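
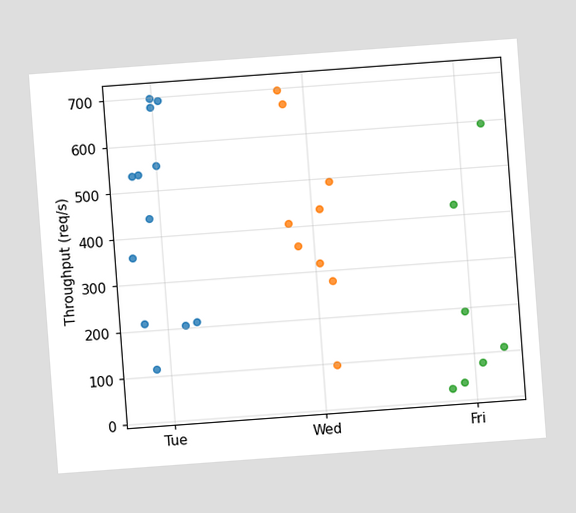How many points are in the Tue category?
12

The chart is tilted about 4° counter-clockwise. Counting the markers in the Tue column gives 12.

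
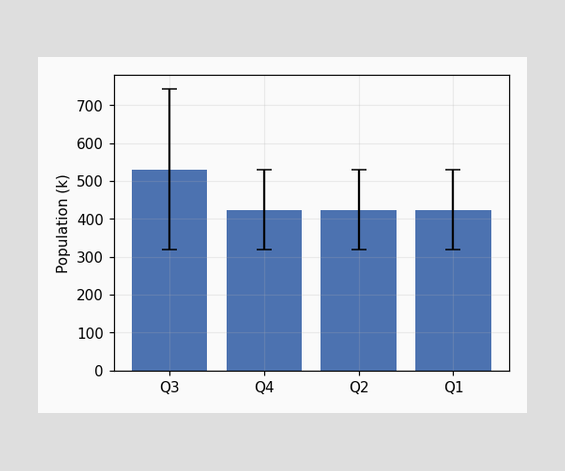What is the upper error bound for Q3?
742k

The Q3 bar's upper whisker reaches 742k.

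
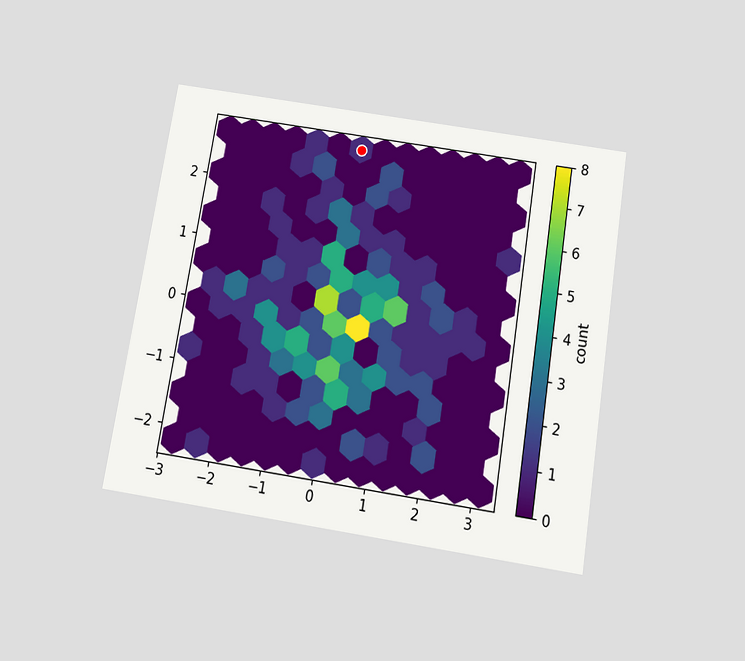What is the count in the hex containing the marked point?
The chart is tilted about 9° clockwise and viewed slightly from below. The marked hex reads 1 on the colorbar.

1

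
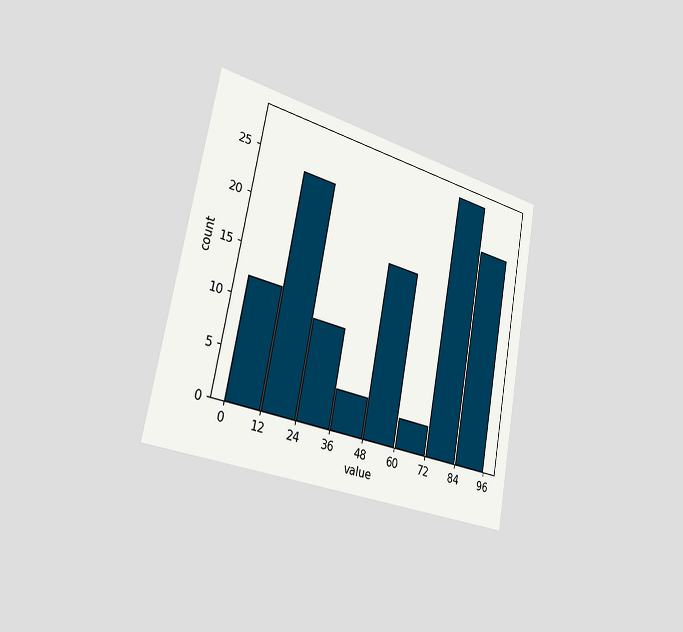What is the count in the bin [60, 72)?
3

The chart is tilted about 11° clockwise and viewed slightly from the left. The [60, 72) bin has height 3.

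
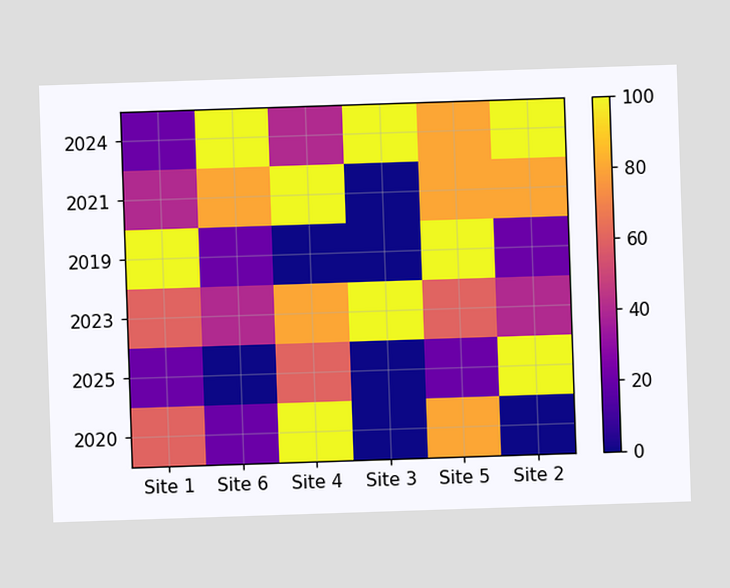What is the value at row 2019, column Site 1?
Matching cell (2019, Site 1) against the colorbar gives 100.

100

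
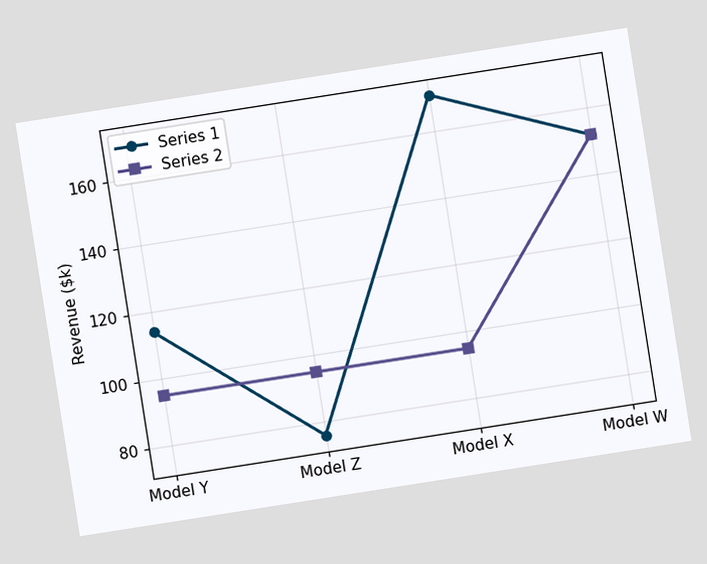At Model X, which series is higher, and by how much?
The chart is tilted about 9° counter-clockwise. At Model X, Series 1 sits above the other line by $76k.

Series 1, by $76k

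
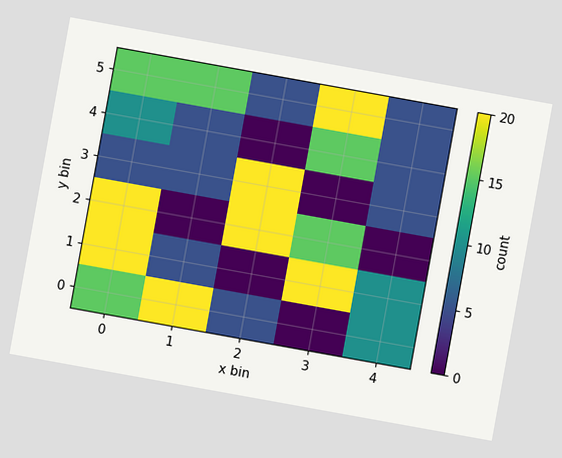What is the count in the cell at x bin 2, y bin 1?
0

The chart is tilted about 10° clockwise. Matching the cell (2, 1) against the colorbar gives 0.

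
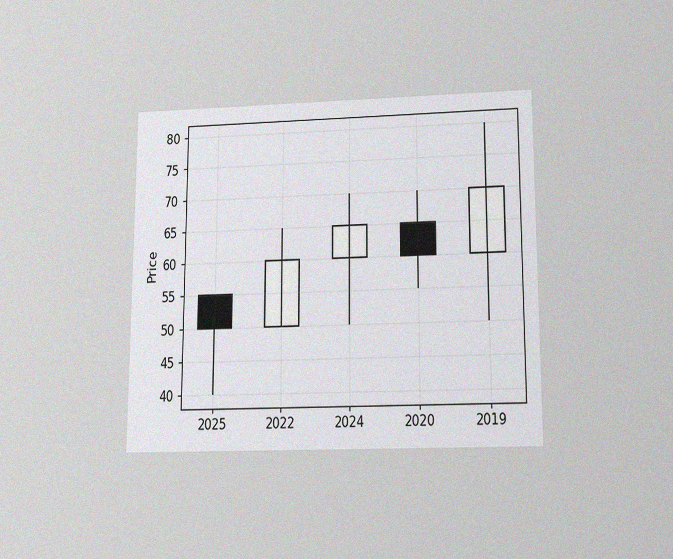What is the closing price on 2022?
The chart is viewed slightly from below, with some photo noise. The 2022 candle closes at 60.

60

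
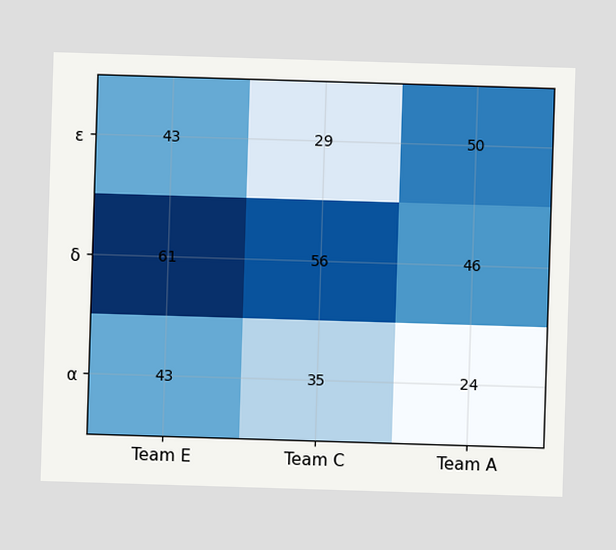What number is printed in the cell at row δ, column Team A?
The (δ, Team A) cell reads 46.

46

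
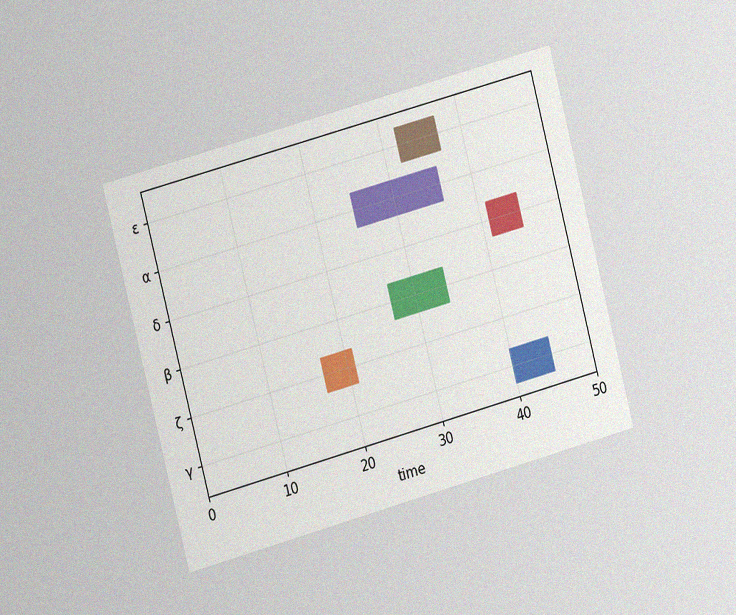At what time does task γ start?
The chart is tilted about 15° counter-clockwise and viewed slightly from the left, with some photo noise. The γ bar begins at t=40.

40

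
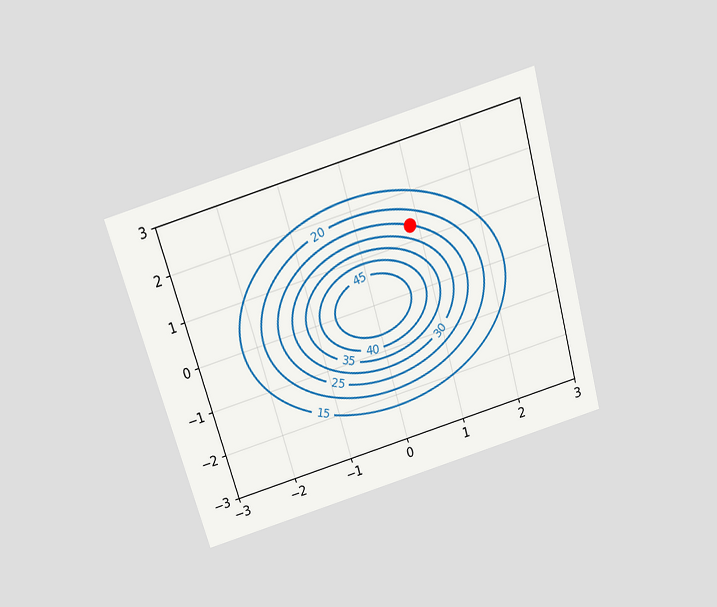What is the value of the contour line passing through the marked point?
The chart is tilted about 16° counter-clockwise and viewed slightly from above. The marked point sits on the contour labelled 25.

25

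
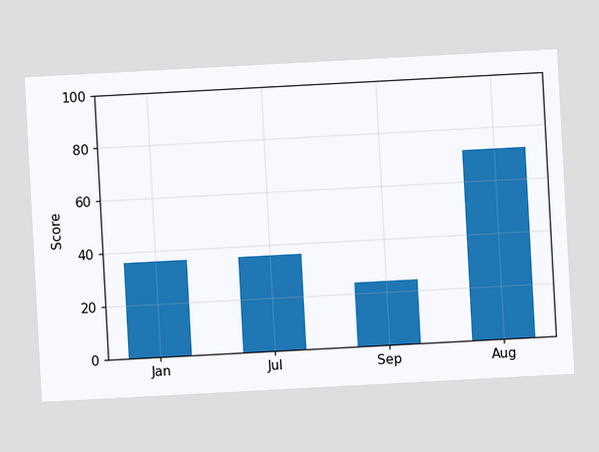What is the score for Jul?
36

The chart is tilted about 3° counter-clockwise. Reading along the chart's y-axis, the Jul bar reaches 36.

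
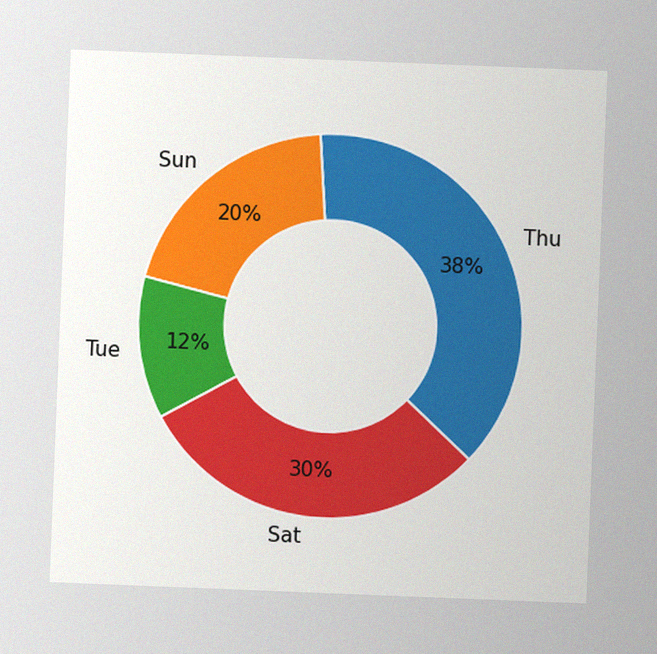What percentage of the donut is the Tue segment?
The chart is tilted about 2° clockwise, with some photo noise. The Tue segment takes up 12% of the ring.

12%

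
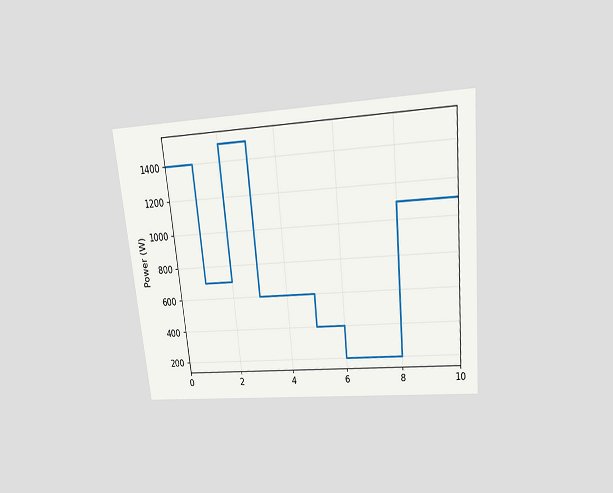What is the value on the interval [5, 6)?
400W

The chart is tilted about 6° counter-clockwise and viewed slightly from above. On [5, 6) the step sits at 400W.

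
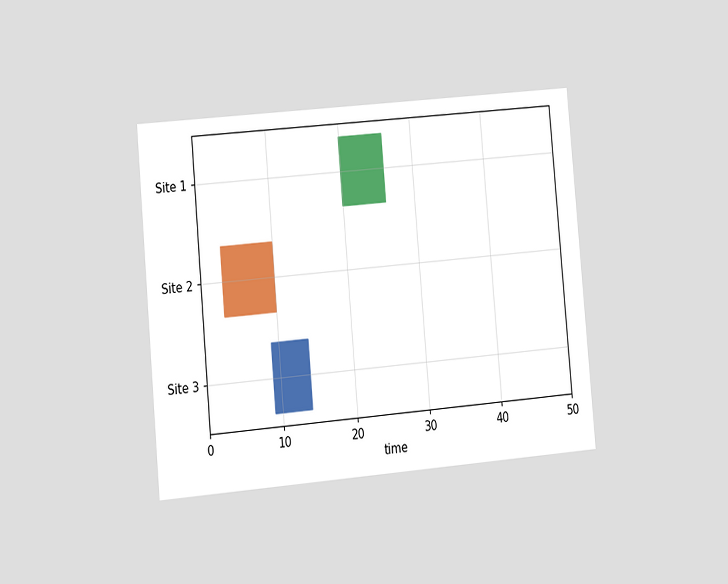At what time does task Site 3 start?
9

The chart is tilted about 5° counter-clockwise and viewed slightly from the left. The Site 3 bar begins at t=9.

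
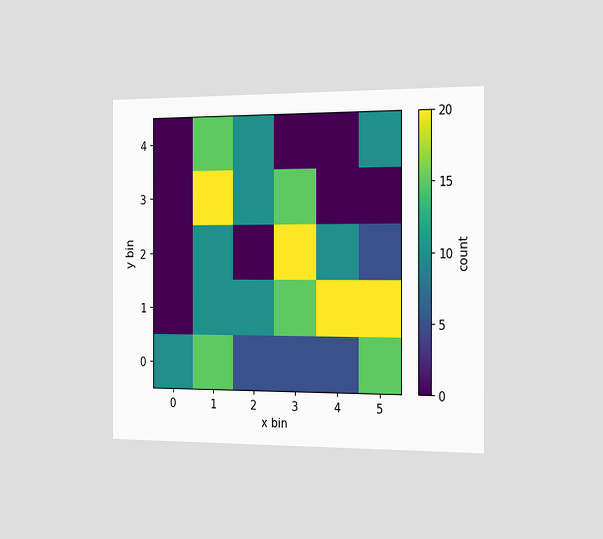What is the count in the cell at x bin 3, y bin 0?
5

The chart is viewed slightly from the right. Matching the cell (3, 0) against the colorbar gives 5.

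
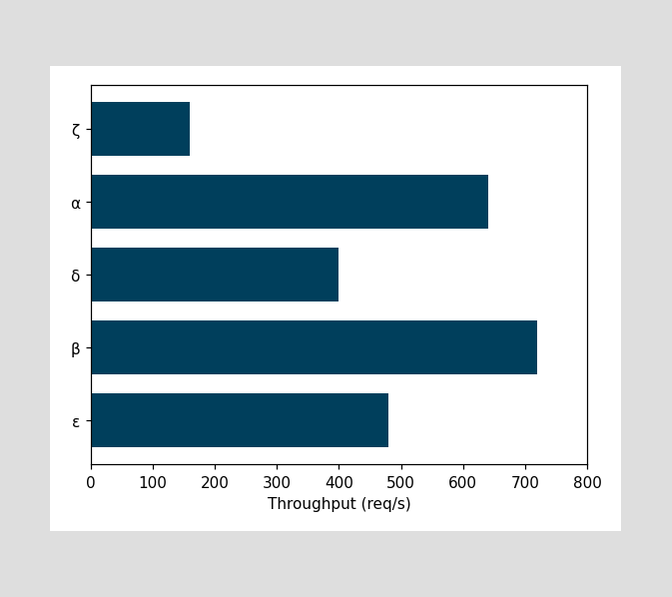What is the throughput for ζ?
160req/s

Reading along the chart's x-axis, the ζ bar reaches 160req/s.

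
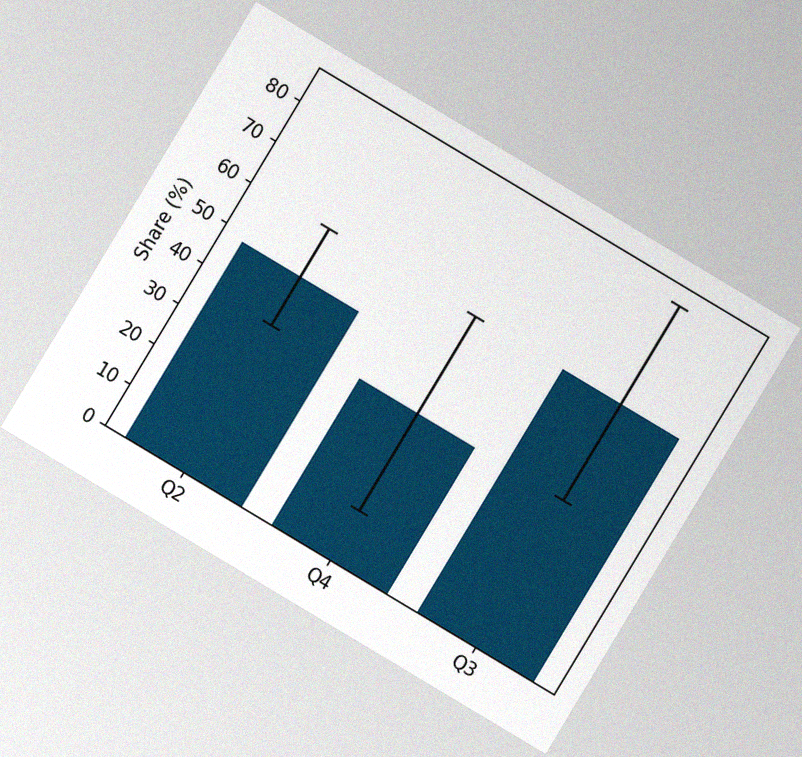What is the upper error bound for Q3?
The chart is tilted about 31° clockwise, with some photo noise. The Q3 bar's upper whisker reaches 84%.

84%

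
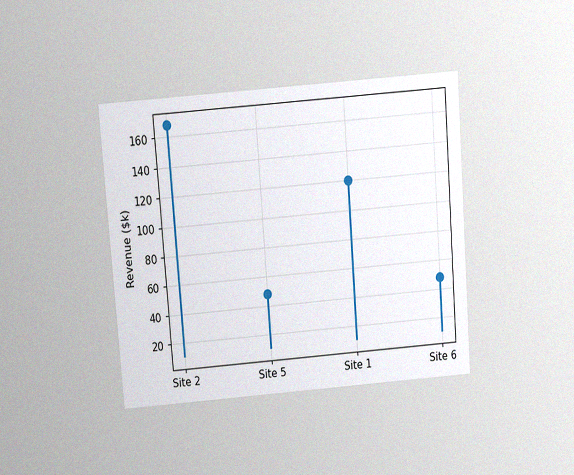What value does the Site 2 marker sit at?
$168k

The chart is tilted about 4° counter-clockwise and viewed slightly from above, with some photo noise. The Site 2 marker sits at $168k.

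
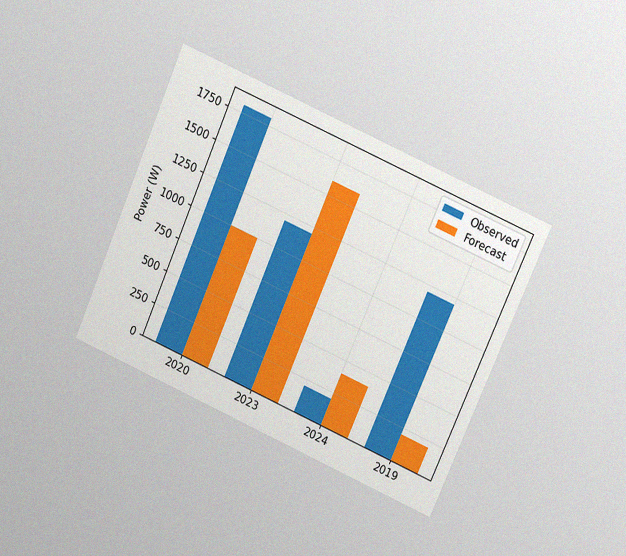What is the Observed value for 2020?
1800W

The chart is tilted about 24° clockwise and viewed at a slight angle, with some photo noise. The Observed bar at 2020 reaches 1800W on the y-axis.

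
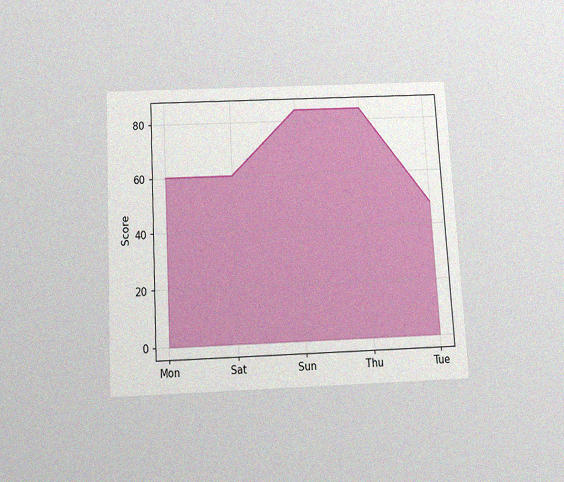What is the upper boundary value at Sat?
60

The chart is tilted about 3° counter-clockwise and viewed slightly from below, with some photo noise. At Sat the upper boundary is at 60.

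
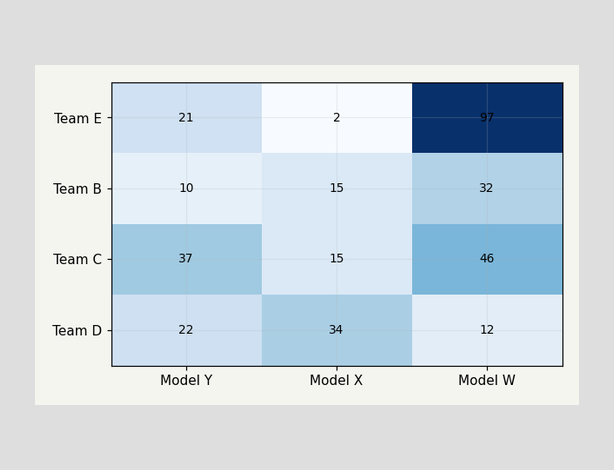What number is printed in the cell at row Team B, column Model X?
15

The (Team B, Model X) cell reads 15.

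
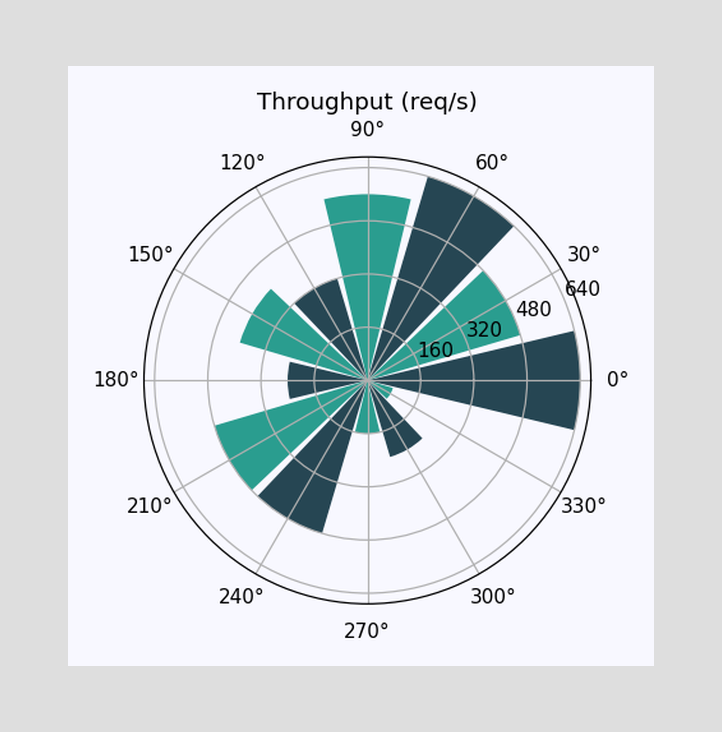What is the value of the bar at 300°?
240req/s

The bar at 300° reaches 240req/s on the radial axis.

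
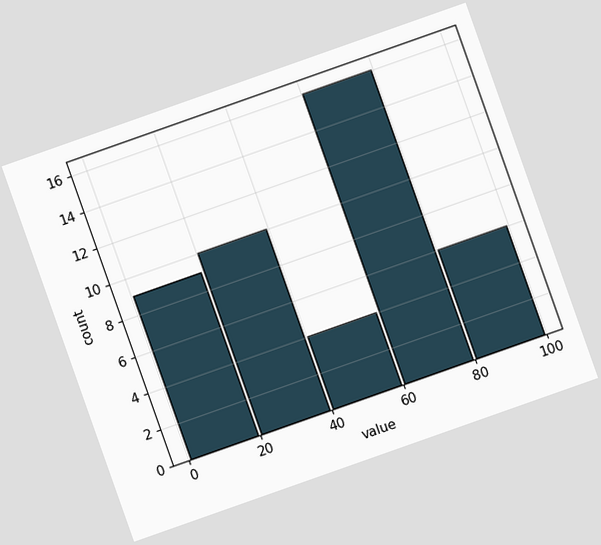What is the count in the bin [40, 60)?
The chart is tilted about 19° counter-clockwise. The [40, 60) bin has height 4.

4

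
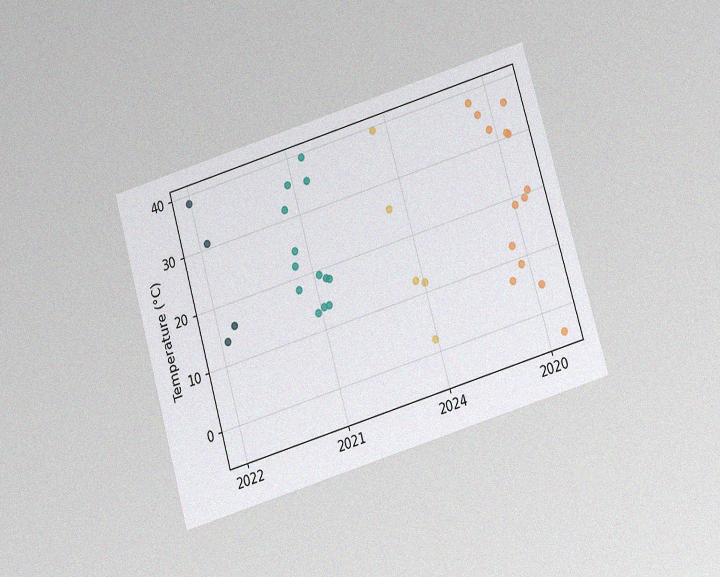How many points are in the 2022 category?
The chart is tilted about 16° counter-clockwise and viewed slightly from below, with some photo noise. Counting the markers in the 2022 column gives 4.

4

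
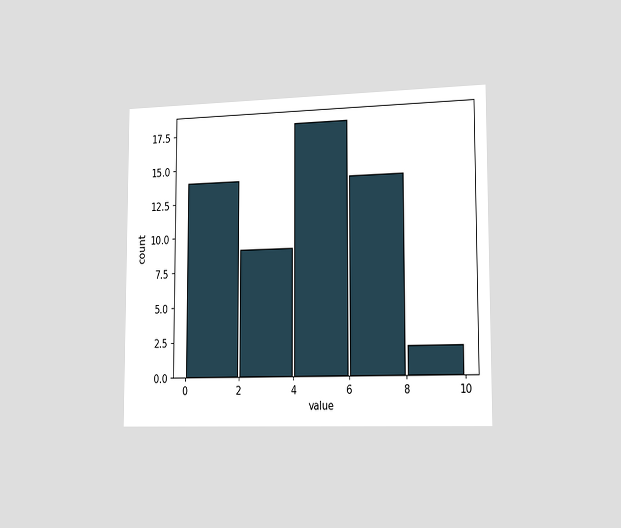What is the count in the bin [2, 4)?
9

The chart is viewed slightly from the right. The [2, 4) bin has height 9.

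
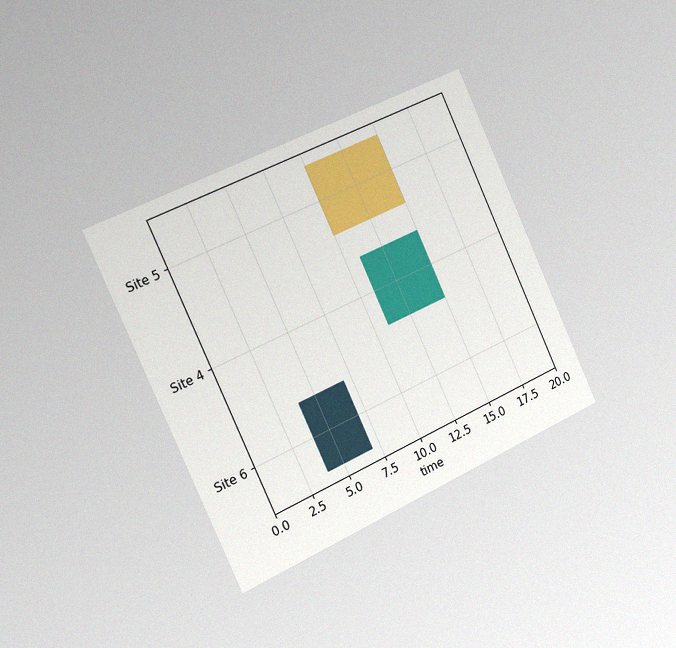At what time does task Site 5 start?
The chart is tilted about 25° counter-clockwise and viewed slightly from the left, with some photo noise. The Site 5 bar begins at t=10.

10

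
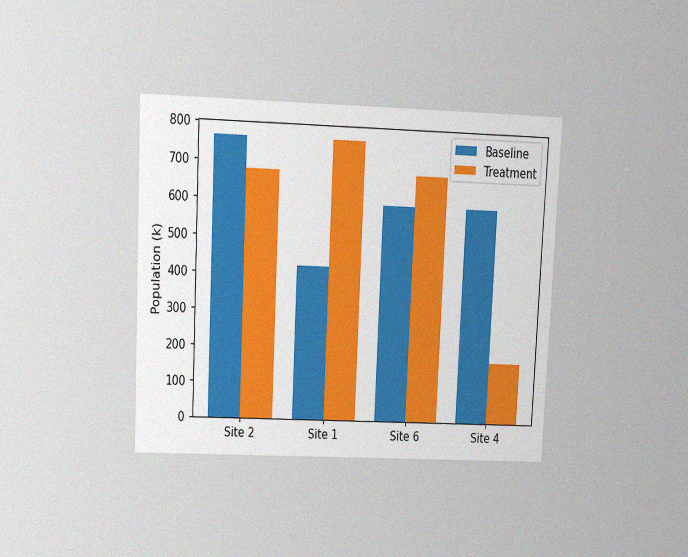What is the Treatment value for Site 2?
The chart is tilted about 3° clockwise and viewed slightly from above, with some photo noise. The Treatment bar at Site 2 reaches 680k on the y-axis.

680k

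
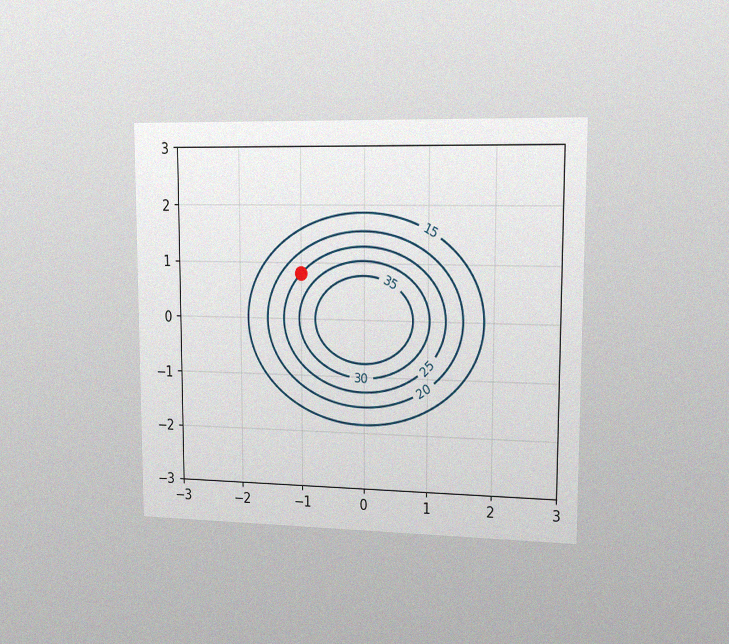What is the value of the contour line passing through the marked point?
25

The chart is viewed slightly from the right, with some photo noise. The marked point sits on the contour labelled 25.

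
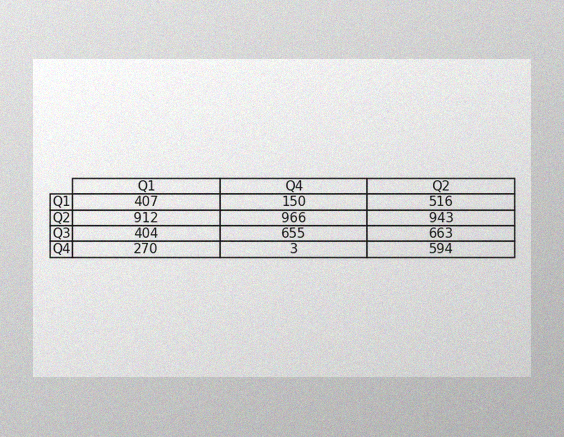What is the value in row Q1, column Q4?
The image has some photo noise and uneven lighting. The (Q1, Q4) cell reads 150.

150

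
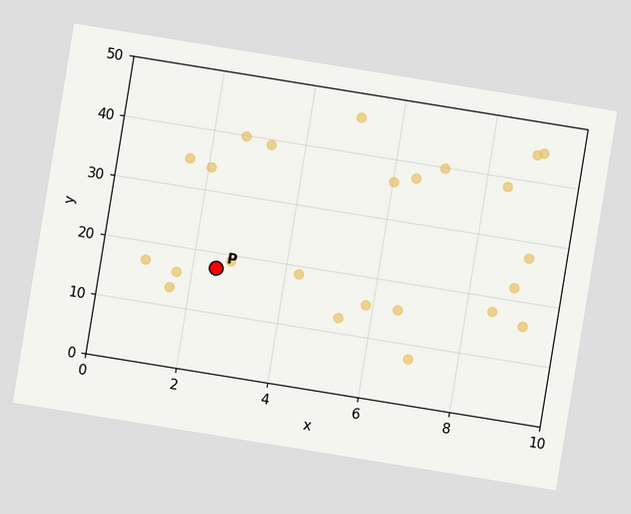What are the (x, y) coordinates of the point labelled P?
The chart is tilted about 9° clockwise. Following the gridlines from P to each axis, P sits at (2.5, 17.5).

(2.5, 17.5)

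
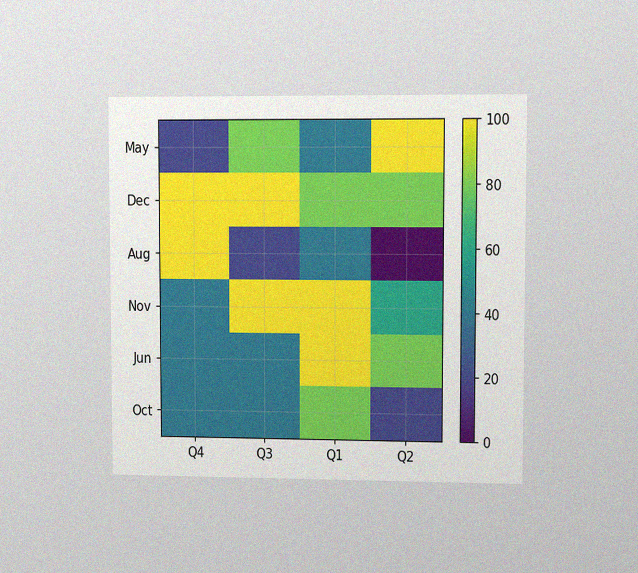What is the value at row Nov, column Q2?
The chart is viewed at a slight angle, with some photo noise. Matching cell (Nov, Q2) against the colorbar gives 60.

60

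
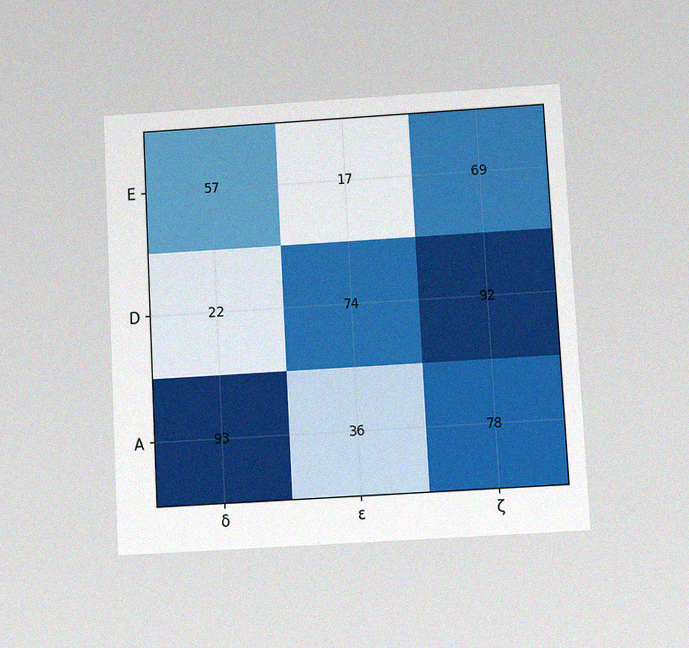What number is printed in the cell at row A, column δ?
93

The chart is tilted about 3° counter-clockwise and viewed at a slight angle, with some photo noise. The (A, δ) cell reads 93.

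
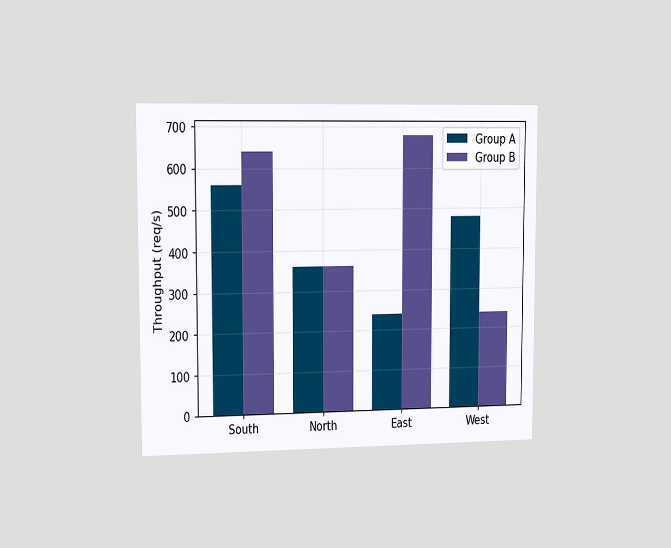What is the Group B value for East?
680req/s

The chart is viewed slightly from the left. The Group B bar at East reaches 680req/s on the y-axis.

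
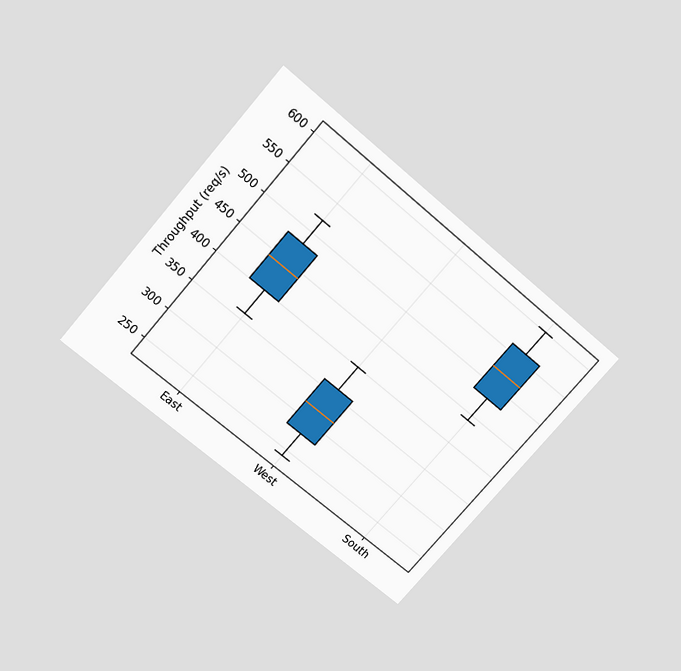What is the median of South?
520req/s

The chart is tilted about 41° clockwise and viewed slightly from above. The median line in the South box sits at 520req/s.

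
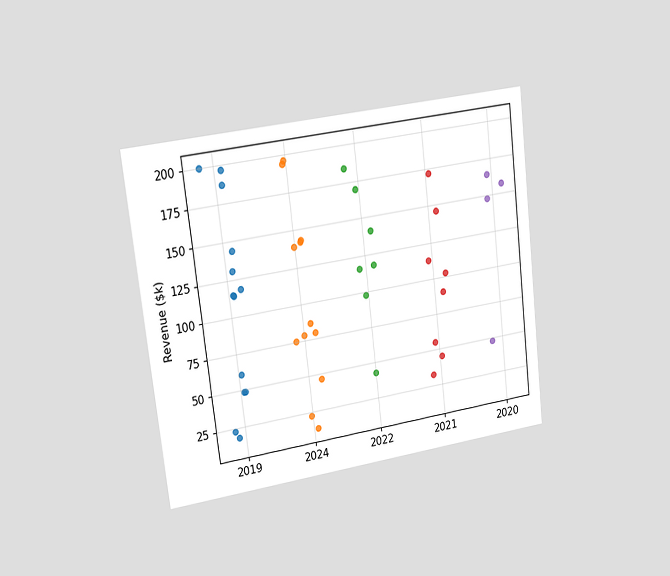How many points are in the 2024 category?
12

The chart is tilted about 7° counter-clockwise and viewed slightly from the left. Counting the markers in the 2024 column gives 12.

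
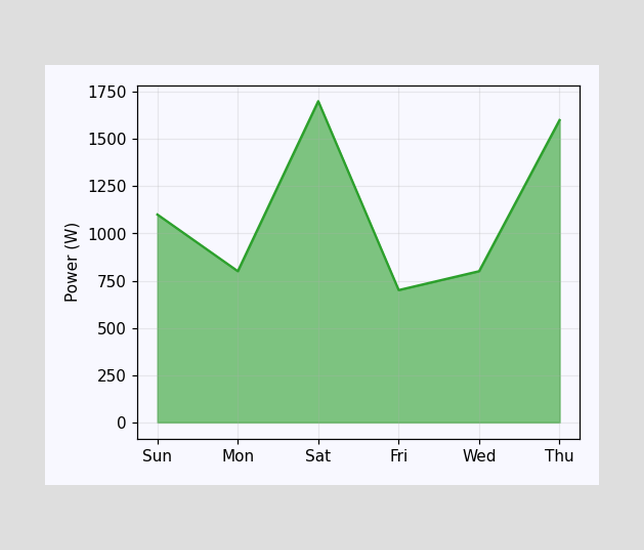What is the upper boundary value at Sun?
At Sun the upper boundary is at 1100W.

1100W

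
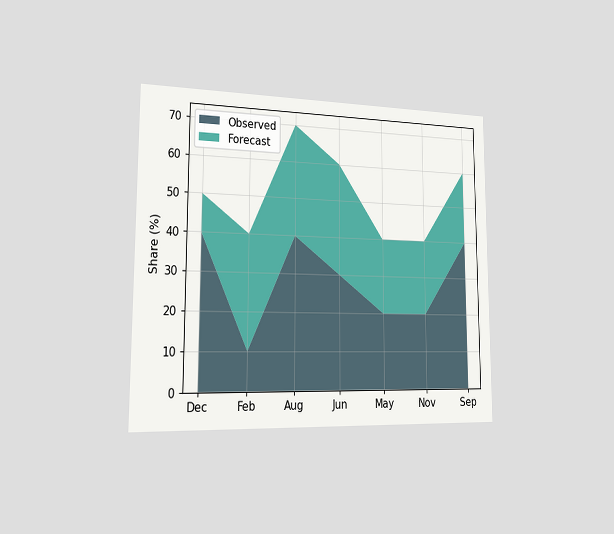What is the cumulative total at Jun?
60%

The chart is viewed slightly from the left. The stacked total at Jun reaches 60%.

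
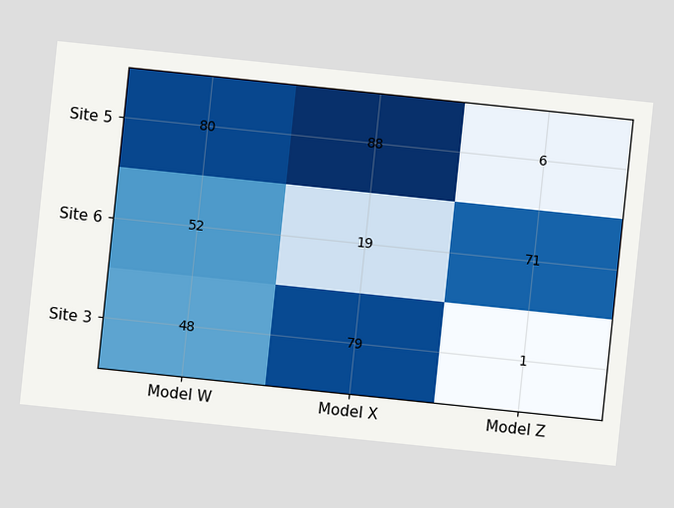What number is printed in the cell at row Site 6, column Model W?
52

The chart is tilted about 6° clockwise. The (Site 6, Model W) cell reads 52.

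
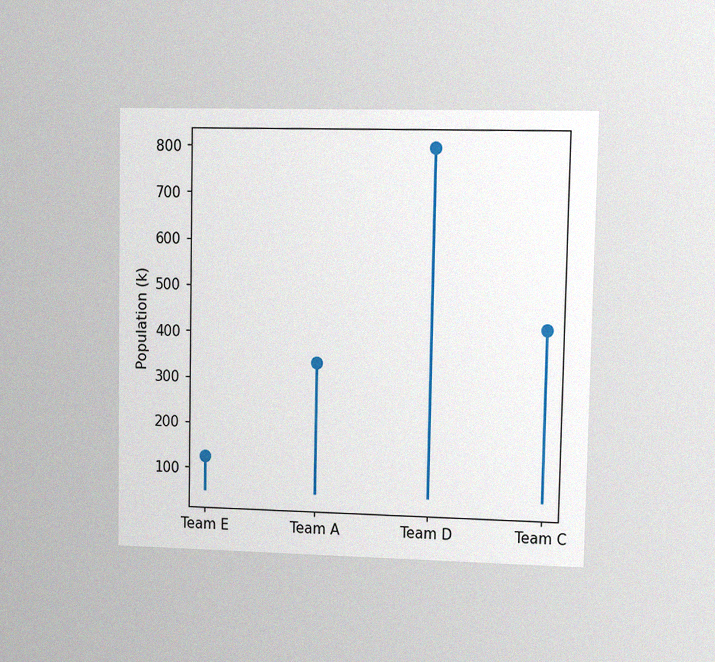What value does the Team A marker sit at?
The chart is viewed at a slight angle, with some photo noise. The Team A marker sits at 336k.

336k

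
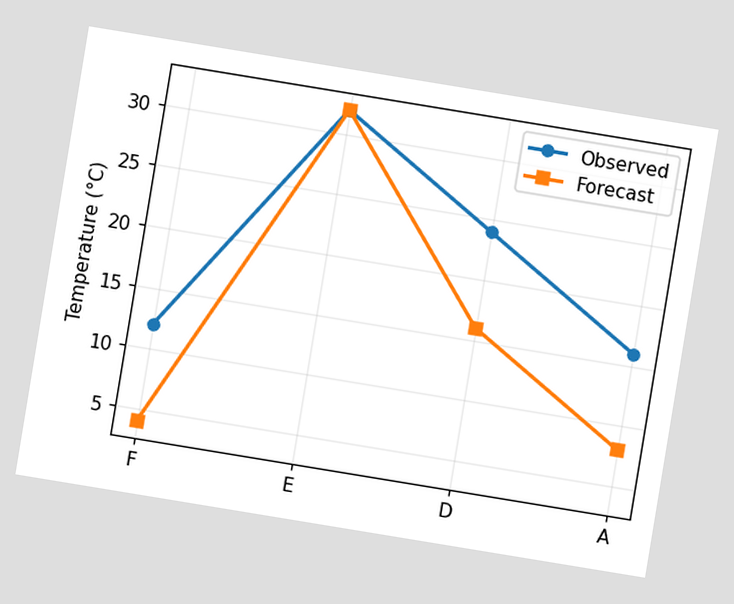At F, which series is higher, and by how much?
Observed, by 8°C

The chart is tilted about 9° clockwise. At F, Observed sits above the other line by 8°C.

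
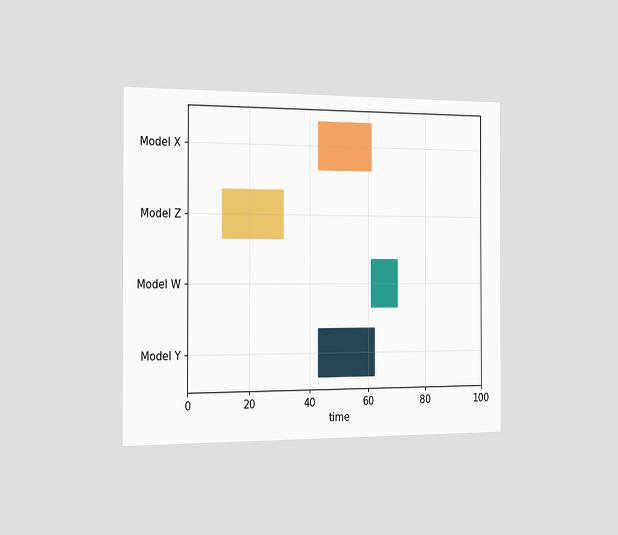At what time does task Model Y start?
The chart is viewed slightly from the left. The Model Y bar begins at t=43.

43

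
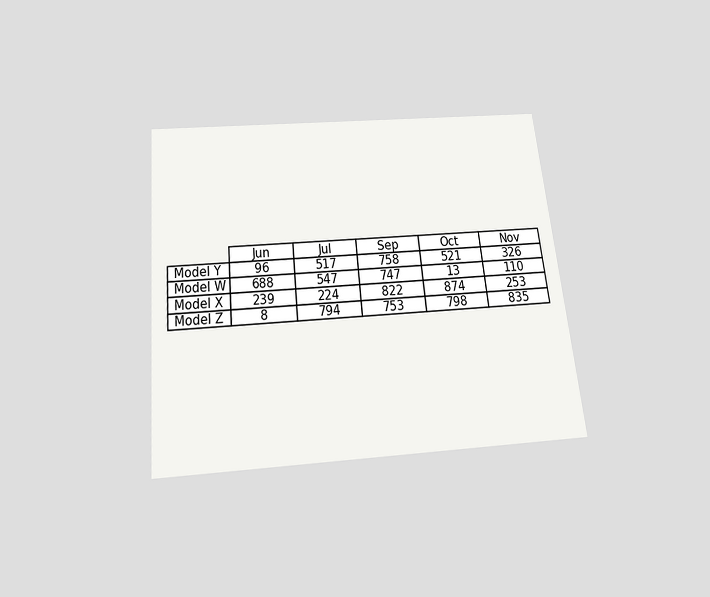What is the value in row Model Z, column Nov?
835

The chart is tilted about 6° counter-clockwise and viewed slightly from below. The (Model Z, Nov) cell reads 835.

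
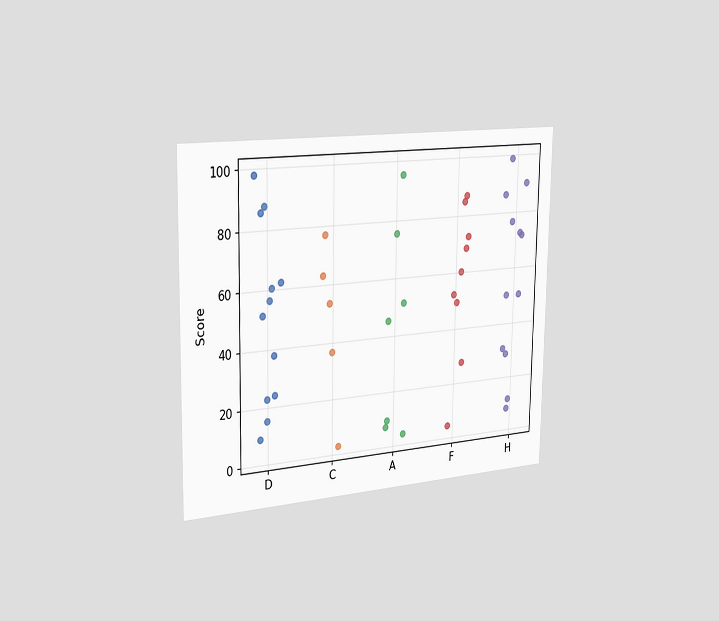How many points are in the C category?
5

The chart is viewed slightly from the left. Counting the markers in the C column gives 5.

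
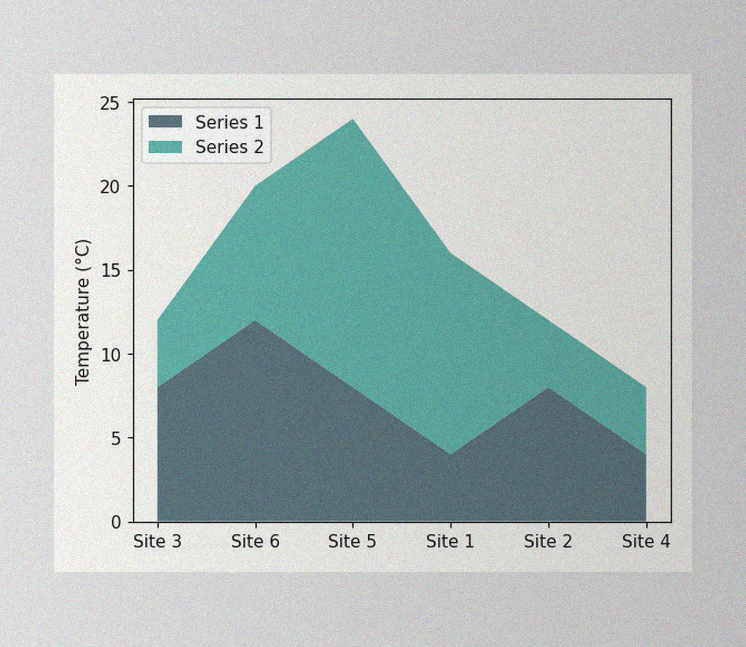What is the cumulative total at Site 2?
The image has some photo noise and uneven lighting. The stacked total at Site 2 reaches 12°C.

12°C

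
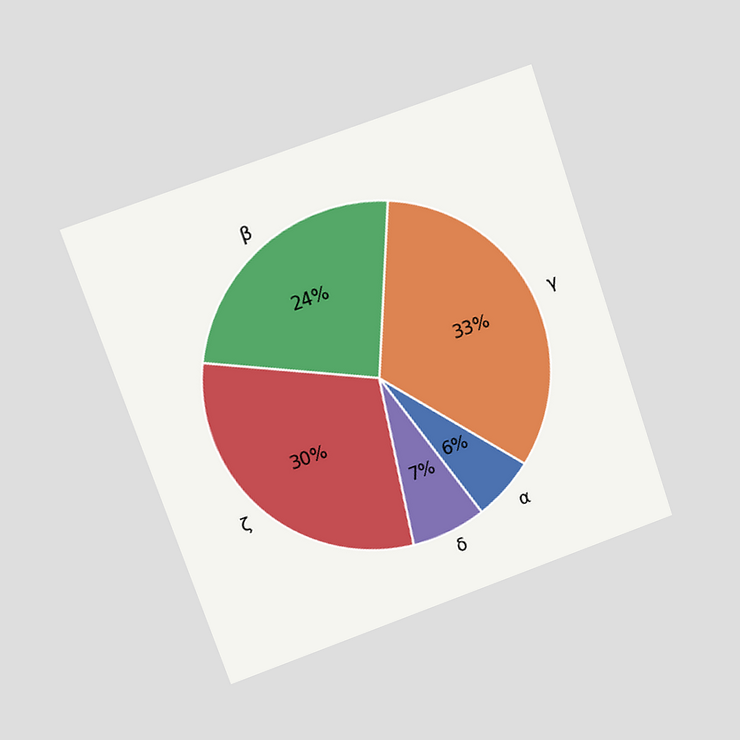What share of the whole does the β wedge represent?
24%

The chart is tilted about 19° counter-clockwise and viewed at a slight angle. The β slice takes up 24% of the pie.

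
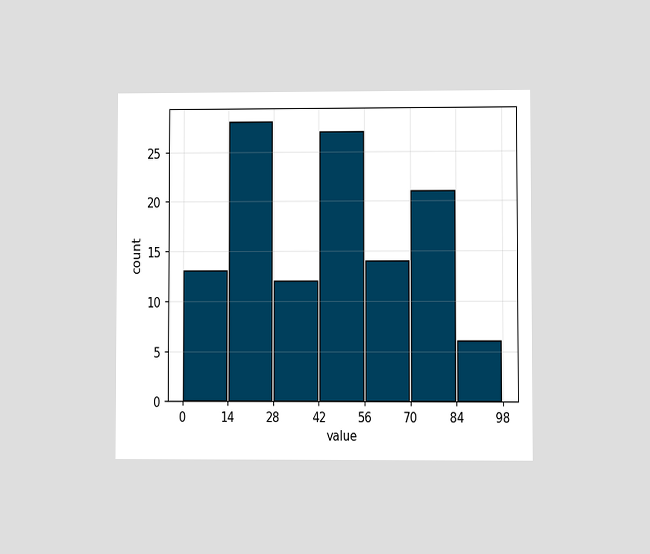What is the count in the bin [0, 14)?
The chart is viewed at a slight angle. The [0, 14) bin has height 13.

13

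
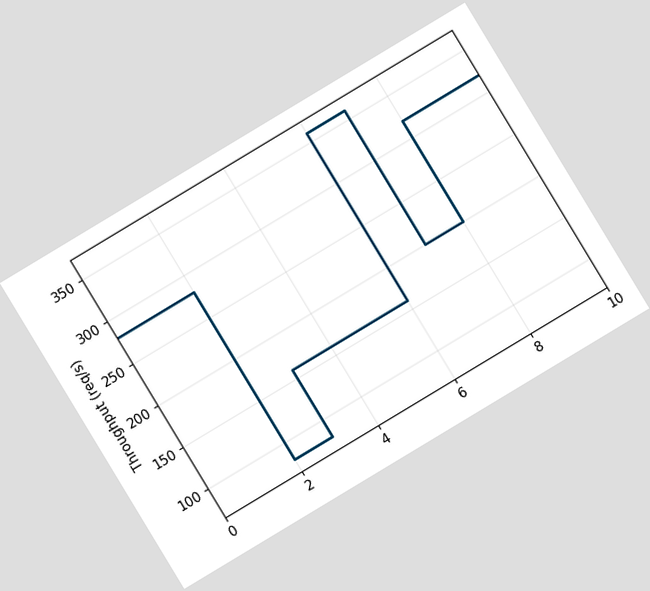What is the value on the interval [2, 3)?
80req/s

The chart is tilted about 31° counter-clockwise. On [2, 3) the step sits at 80req/s.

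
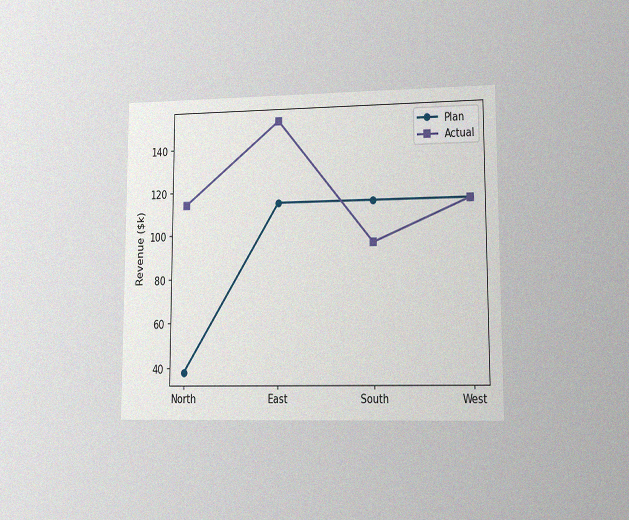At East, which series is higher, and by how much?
The chart is viewed at a slight angle, with some photo noise. At East, Actual sits above the other line by $38k.

Actual, by $38k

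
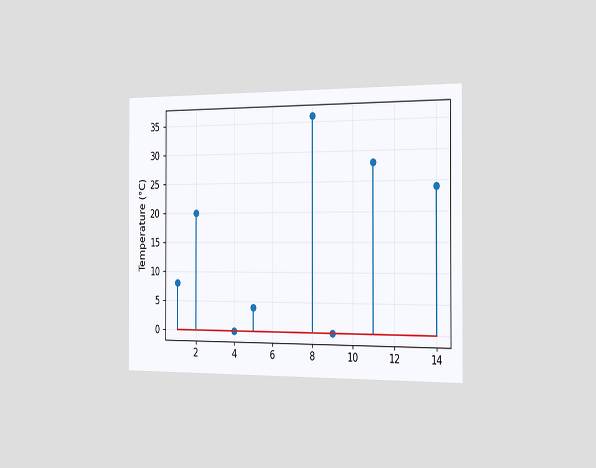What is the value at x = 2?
20°C

The chart is viewed slightly from the right. The stem at x=2 reaches 20°C.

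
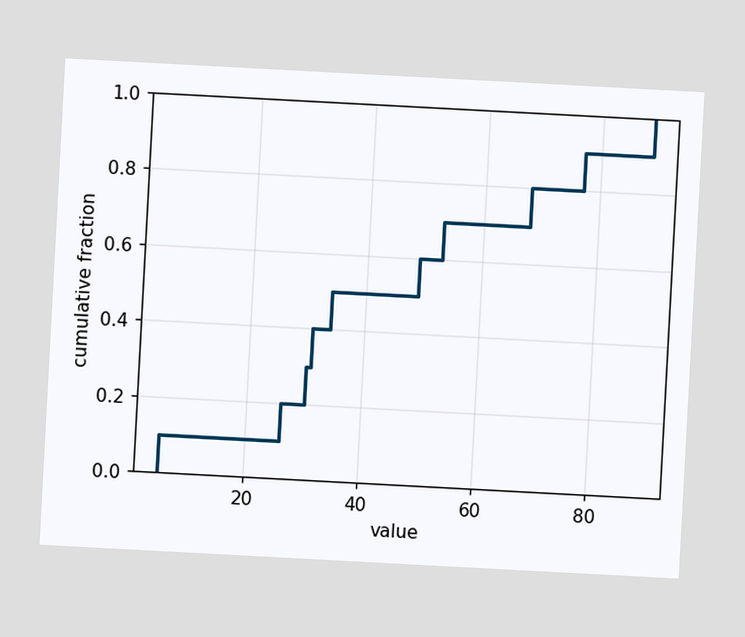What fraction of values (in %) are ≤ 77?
90%

The chart is tilted about 3° clockwise. At x=77 the ECDF step is at 90%.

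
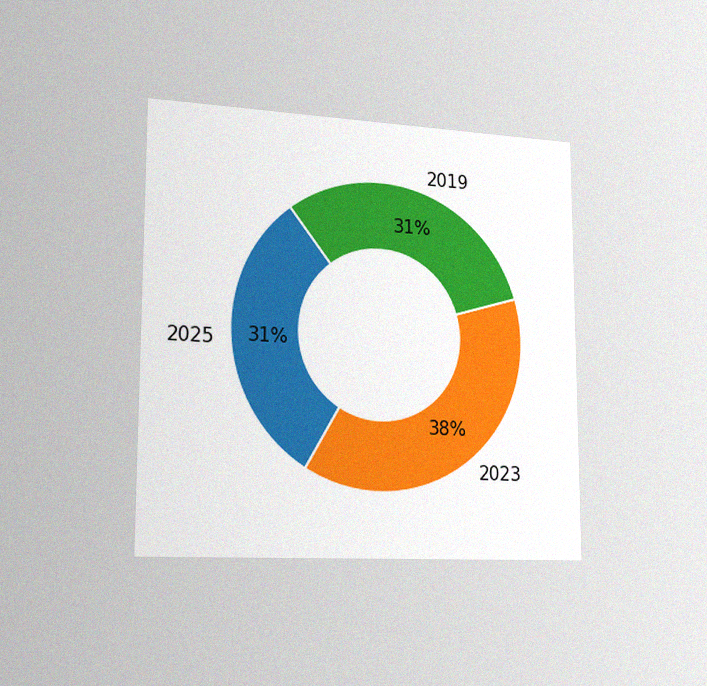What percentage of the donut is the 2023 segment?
The chart is viewed slightly from the left, with some photo noise. The 2023 segment takes up 38% of the ring.

38%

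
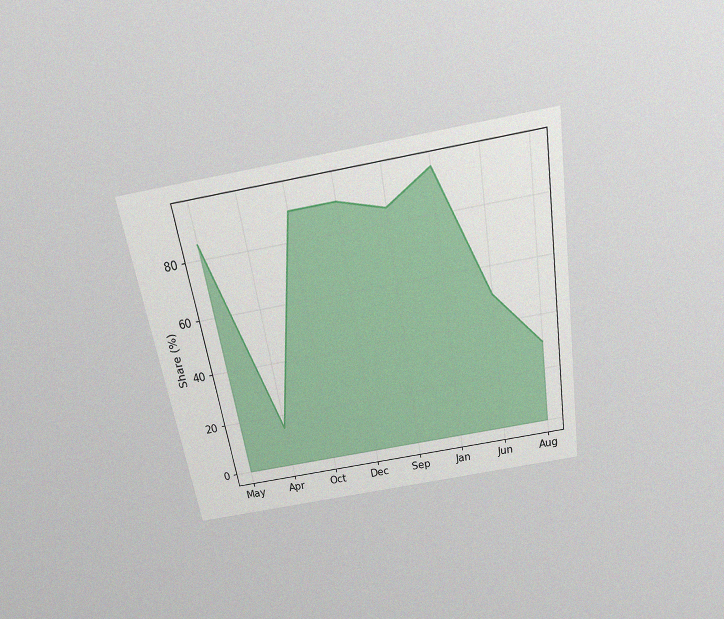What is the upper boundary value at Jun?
50%

The chart is tilted about 10° counter-clockwise and viewed slightly from above, with some photo noise. At Jun the upper boundary is at 50%.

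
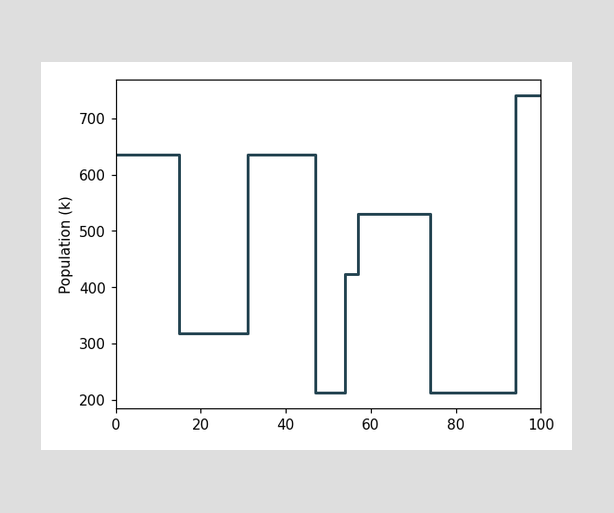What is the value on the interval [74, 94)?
On [74, 94) the step sits at 212k.

212k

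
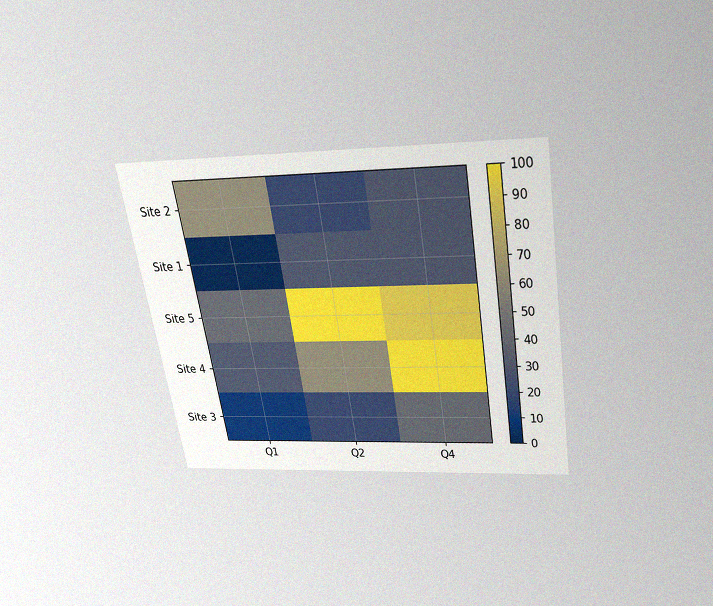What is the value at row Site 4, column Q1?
The chart is tilted about 9° counter-clockwise and viewed slightly from above, with some photo noise. Matching cell (Site 4, Q1) against the colorbar gives 30.

30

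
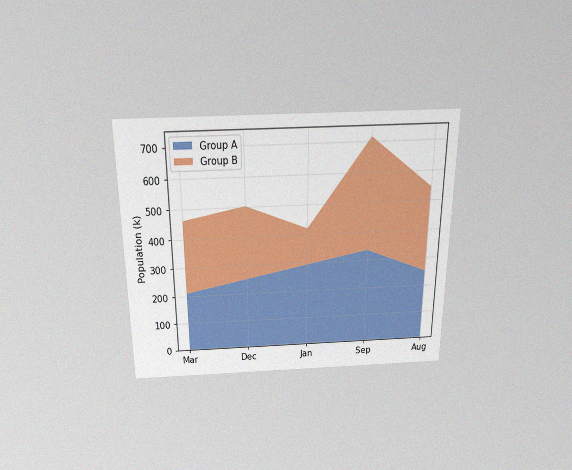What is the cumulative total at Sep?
714k

The chart is viewed slightly from above, with some photo noise. The stacked total at Sep reaches 714k.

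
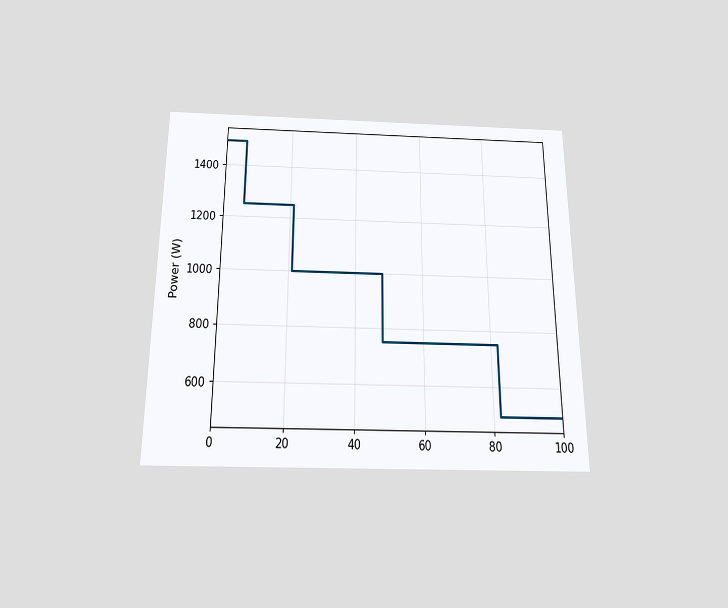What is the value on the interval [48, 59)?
The chart is viewed slightly from below. On [48, 59) the step sits at 750W.

750W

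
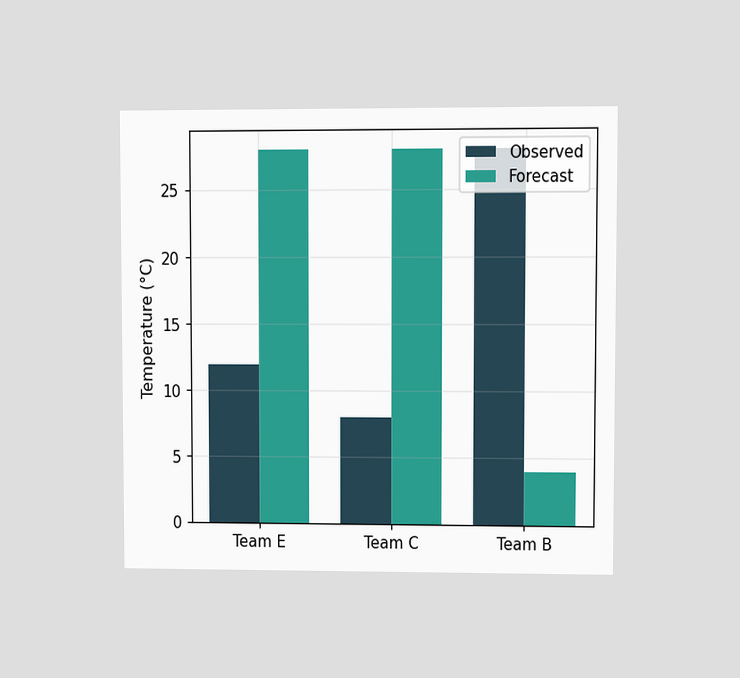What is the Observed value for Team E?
The chart is viewed at a slight angle. The Observed bar at Team E reaches 12°C on the y-axis.

12°C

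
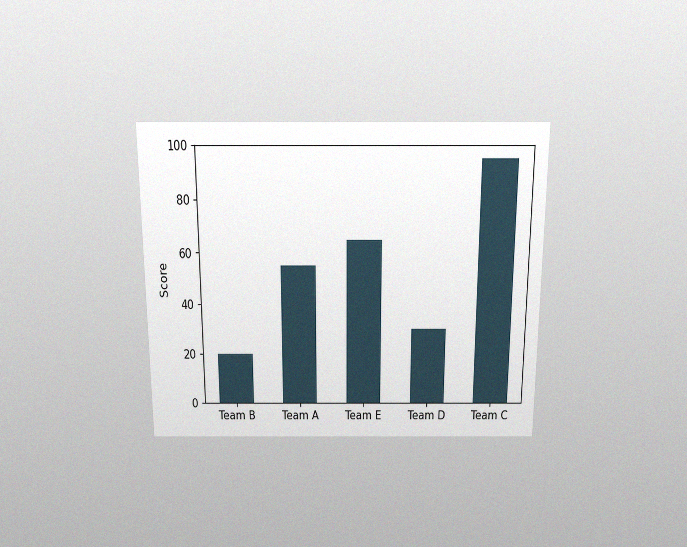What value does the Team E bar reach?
The chart is viewed slightly from above, with some photo noise. Reading along the chart's y-axis, the Team E bar reaches 65.

65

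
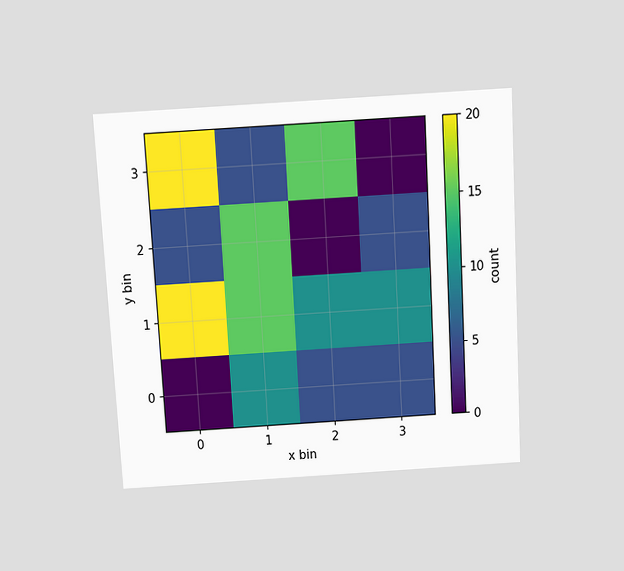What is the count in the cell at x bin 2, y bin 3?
15

The chart is tilted about 3° counter-clockwise and viewed slightly from above. Matching the cell (2, 3) against the colorbar gives 15.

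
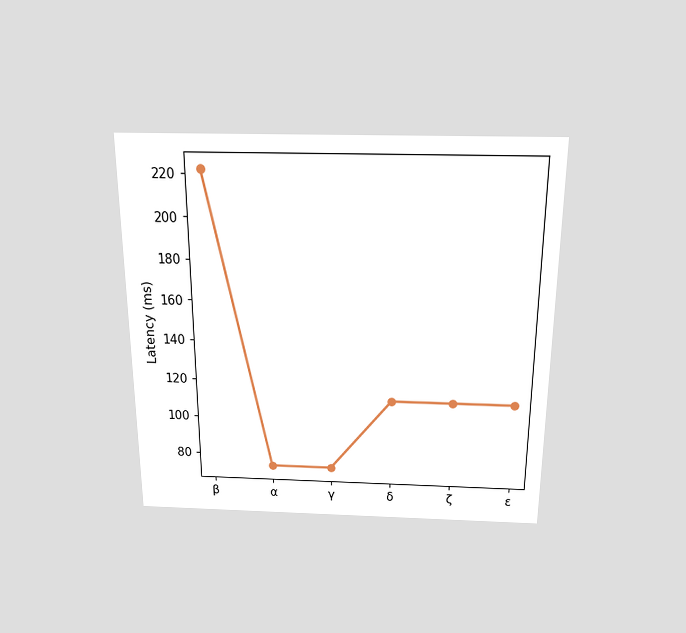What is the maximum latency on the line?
222ms

The chart is viewed slightly from above. The highest point is at β, and reading across to the y-axis gives 222ms.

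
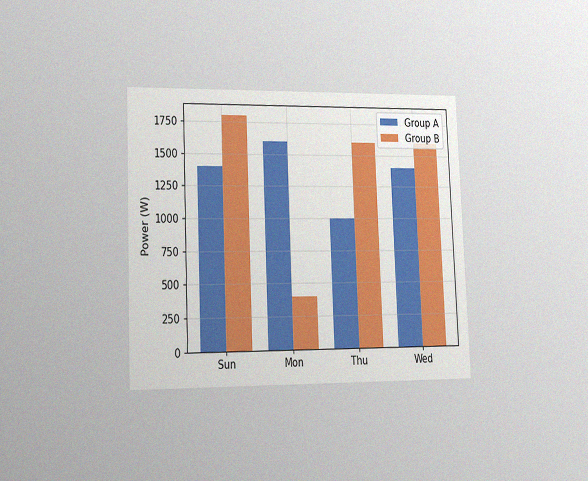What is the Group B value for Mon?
The chart is tilted about 2° counter-clockwise and viewed slightly from the left, with some photo noise. The Group B bar at Mon reaches 400W on the y-axis.

400W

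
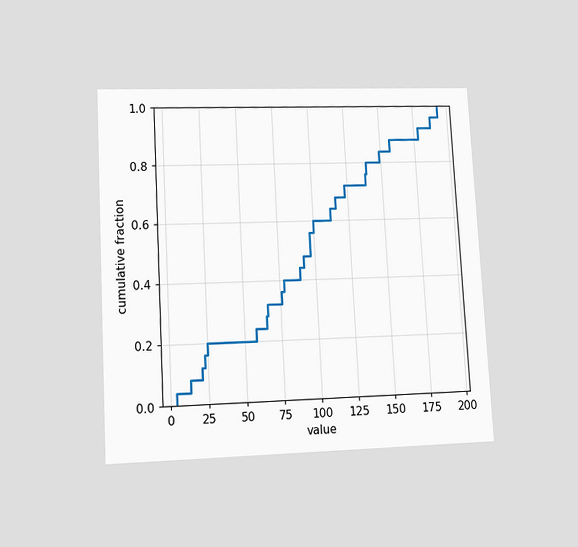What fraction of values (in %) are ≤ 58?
The chart is tilted about 3° counter-clockwise and viewed at a slight angle. At x=58 the ECDF step is at 24%.

24%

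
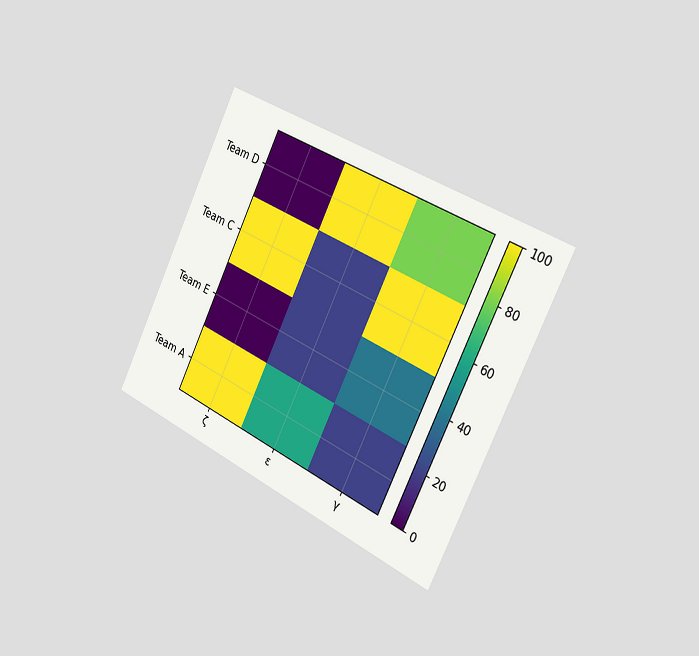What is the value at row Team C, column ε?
20

The chart is tilted about 26° clockwise and viewed slightly from the right. Matching cell (Team C, ε) against the colorbar gives 20.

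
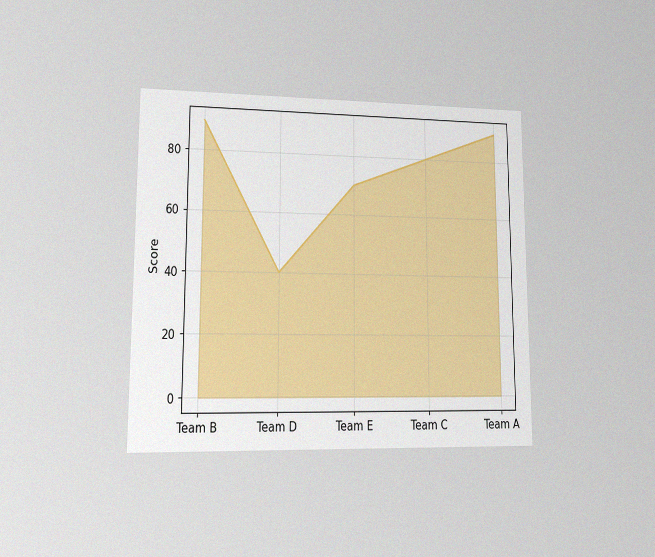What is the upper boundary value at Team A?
90

The chart is viewed at a slight angle, with some photo noise. At Team A the upper boundary is at 90.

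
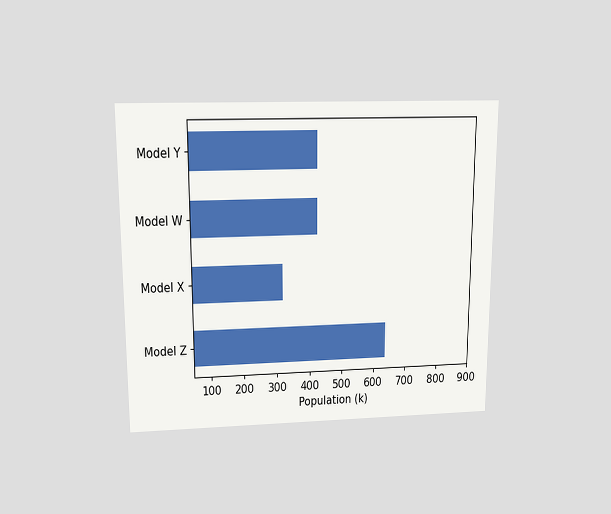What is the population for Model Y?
424k

The chart is viewed slightly from above. Reading along the chart's x-axis, the Model Y bar reaches 424k.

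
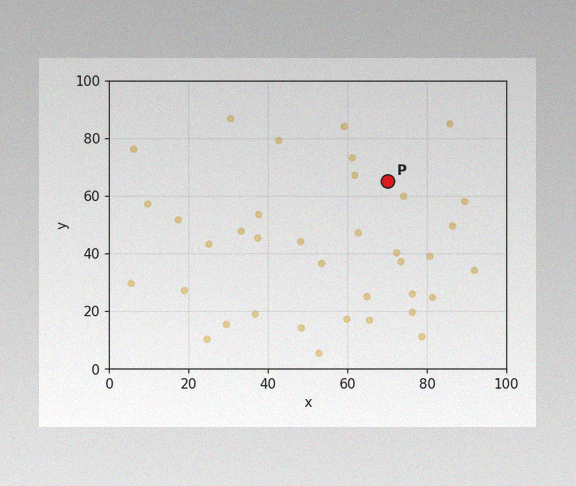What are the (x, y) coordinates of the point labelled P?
(70, 65)

The image has some photo noise and uneven lighting. Following the gridlines from P to each axis, P sits at (70, 65).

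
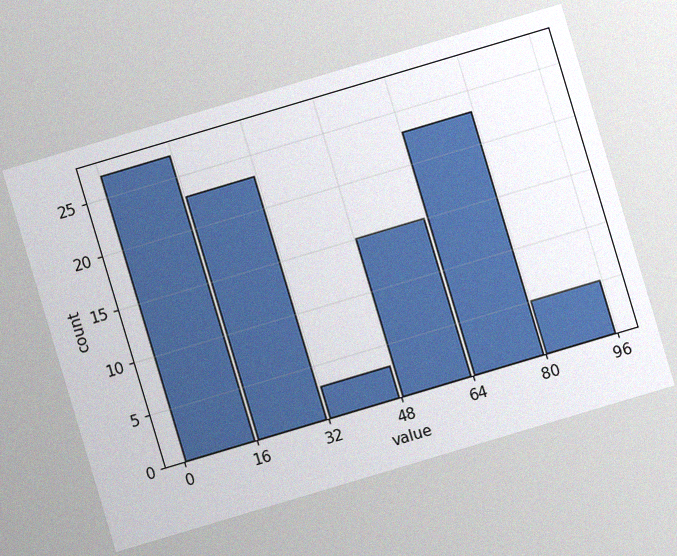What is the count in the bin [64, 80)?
The chart is tilted about 17° counter-clockwise, with some photo noise. The [64, 80) bin has height 23.

23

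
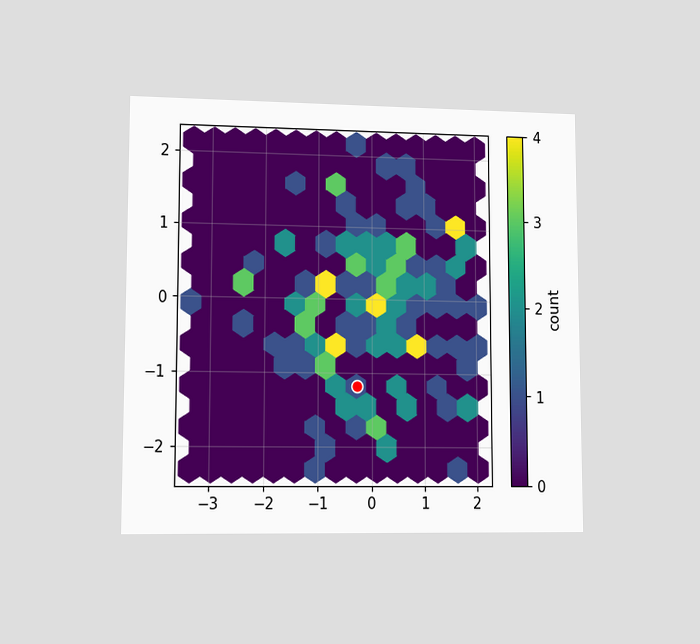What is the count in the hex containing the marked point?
The chart is viewed at a slight angle. The marked hex reads 1 on the colorbar.

1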